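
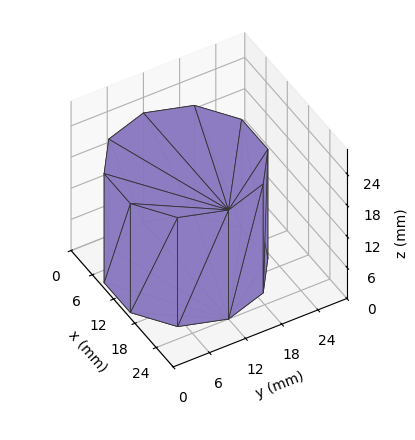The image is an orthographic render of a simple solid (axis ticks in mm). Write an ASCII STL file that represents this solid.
Reading the render: the shape is a regular 10-sided prism (a cylinder approximated with 10 flat sides), circumscribed radius ≈ 12 mm, height ≈ 21 mm (dimensions read to the nearest mm from the axis ticks). For the STL, each face is triangulated and given an outward normal.

solid part
  facet normal 0.0000 0.0000 -1.0000
    outer loop
      vertex 15.7 23.4 0.0
      vertex 21.7 19.1 0.0
      vertex 24.0 12.0 0.0
    endloop
  endfacet
  facet normal 0.0000 0.0000 -1.0000
    outer loop
      vertex 8.3 23.4 0.0
      vertex 15.7 23.4 0.0
      vertex 24.0 12.0 0.0
    endloop
  endfacet
  facet normal 0.0000 0.0000 -1.0000
    outer loop
      vertex 2.3 19.1 0.0
      vertex 8.3 23.4 0.0
      vertex 24.0 12.0 0.0
    endloop
  endfacet
  facet normal 0.0000 0.0000 -1.0000
    outer loop
      vertex 0.0 12.0 0.0
      vertex 2.3 19.1 0.0
      vertex 24.0 12.0 0.0
    endloop
  endfacet
  facet normal 0.0000 0.0000 -1.0000
    outer loop
      vertex 2.3 4.9 0.0
      vertex 0.0 12.0 0.0
      vertex 24.0 12.0 0.0
    endloop
  endfacet
  facet normal 0.0000 0.0000 -1.0000
    outer loop
      vertex 8.3 0.6 0.0
      vertex 2.3 4.9 0.0
      vertex 24.0 12.0 0.0
    endloop
  endfacet
  facet normal 0.0000 0.0000 -1.0000
    outer loop
      vertex 15.7 0.6 0.0
      vertex 8.3 0.6 0.0
      vertex 24.0 12.0 0.0
    endloop
  endfacet
  facet normal 0.0000 0.0000 -1.0000
    outer loop
      vertex 21.7 4.9 0.0
      vertex 15.7 0.6 0.0
      vertex 24.0 12.0 0.0
    endloop
  endfacet
  facet normal 0.0000 0.0000 1.0000
    outer loop
      vertex 24.0 12.0 21.0
      vertex 21.7 19.1 21.0
      vertex 15.7 23.4 21.0
    endloop
  endfacet
  facet normal 0.0000 0.0000 1.0000
    outer loop
      vertex 24.0 12.0 21.0
      vertex 15.7 23.4 21.0
      vertex 8.3 23.4 21.0
    endloop
  endfacet
  facet normal 0.0000 0.0000 1.0000
    outer loop
      vertex 24.0 12.0 21.0
      vertex 8.3 23.4 21.0
      vertex 2.3 19.1 21.0
    endloop
  endfacet
  facet normal 0.0000 0.0000 1.0000
    outer loop
      vertex 24.0 12.0 21.0
      vertex 2.3 19.1 21.0
      vertex 0.0 12.0 21.0
    endloop
  endfacet
  facet normal 0.0000 0.0000 1.0000
    outer loop
      vertex 24.0 12.0 21.0
      vertex 0.0 12.0 21.0
      vertex 2.3 4.9 21.0
    endloop
  endfacet
  facet normal 0.0000 0.0000 1.0000
    outer loop
      vertex 24.0 12.0 21.0
      vertex 2.3 4.9 21.0
      vertex 8.3 0.6 21.0
    endloop
  endfacet
  facet normal 0.0000 0.0000 1.0000
    outer loop
      vertex 24.0 12.0 21.0
      vertex 8.3 0.6 21.0
      vertex 15.7 0.6 21.0
    endloop
  endfacet
  facet normal 0.0000 0.0000 1.0000
    outer loop
      vertex 24.0 12.0 21.0
      vertex 15.7 0.6 21.0
      vertex 21.7 4.9 21.0
    endloop
  endfacet
  facet normal 0.9513 0.3082 0.0000
    outer loop
      vertex 24.0 12.0 0.0
      vertex 21.7 19.1 0.0
      vertex 21.7 19.1 21.0
    endloop
  endfacet
  facet normal 0.9513 0.3082 0.0000
    outer loop
      vertex 24.0 12.0 0.0
      vertex 21.7 19.1 21.0
      vertex 24.0 12.0 21.0
    endloop
  endfacet
  facet normal 0.5825 0.8128 0.0000
    outer loop
      vertex 21.7 19.1 0.0
      vertex 15.7 23.4 0.0
      vertex 15.7 23.4 21.0
    endloop
  endfacet
  facet normal 0.5825 0.8128 0.0000
    outer loop
      vertex 21.7 19.1 0.0
      vertex 15.7 23.4 21.0
      vertex 21.7 19.1 21.0
    endloop
  endfacet
  facet normal 0.0000 1.0000 0.0000
    outer loop
      vertex 15.7 23.4 0.0
      vertex 8.3 23.4 0.0
      vertex 8.3 23.4 21.0
    endloop
  endfacet
  facet normal 0.0000 1.0000 0.0000
    outer loop
      vertex 15.7 23.4 0.0
      vertex 8.3 23.4 21.0
      vertex 15.7 23.4 21.0
    endloop
  endfacet
  facet normal -0.5825 0.8128 0.0000
    outer loop
      vertex 8.3 23.4 0.0
      vertex 2.3 19.1 0.0
      vertex 2.3 19.1 21.0
    endloop
  endfacet
  facet normal -0.5825 0.8128 0.0000
    outer loop
      vertex 8.3 23.4 0.0
      vertex 2.3 19.1 21.0
      vertex 8.3 23.4 21.0
    endloop
  endfacet
  facet normal -0.9513 0.3082 0.0000
    outer loop
      vertex 2.3 19.1 0.0
      vertex 0.0 12.0 0.0
      vertex 0.0 12.0 21.0
    endloop
  endfacet
  facet normal -0.9513 0.3082 0.0000
    outer loop
      vertex 2.3 19.1 0.0
      vertex 0.0 12.0 21.0
      vertex 2.3 19.1 21.0
    endloop
  endfacet
  facet normal -0.9513 -0.3082 0.0000
    outer loop
      vertex 0.0 12.0 0.0
      vertex 2.3 4.9 0.0
      vertex 2.3 4.9 21.0
    endloop
  endfacet
  facet normal -0.9513 -0.3082 0.0000
    outer loop
      vertex 0.0 12.0 0.0
      vertex 2.3 4.9 21.0
      vertex 0.0 12.0 21.0
    endloop
  endfacet
  facet normal -0.5825 -0.8128 0.0000
    outer loop
      vertex 2.3 4.9 0.0
      vertex 8.3 0.6 0.0
      vertex 8.3 0.6 21.0
    endloop
  endfacet
  facet normal -0.5825 -0.8128 0.0000
    outer loop
      vertex 2.3 4.9 0.0
      vertex 8.3 0.6 21.0
      vertex 2.3 4.9 21.0
    endloop
  endfacet
  facet normal 0.0000 -1.0000 0.0000
    outer loop
      vertex 8.3 0.6 0.0
      vertex 15.7 0.6 0.0
      vertex 15.7 0.6 21.0
    endloop
  endfacet
  facet normal 0.0000 -1.0000 0.0000
    outer loop
      vertex 8.3 0.6 0.0
      vertex 15.7 0.6 21.0
      vertex 8.3 0.6 21.0
    endloop
  endfacet
  facet normal 0.5825 -0.8128 0.0000
    outer loop
      vertex 15.7 0.6 0.0
      vertex 21.7 4.9 0.0
      vertex 21.7 4.9 21.0
    endloop
  endfacet
  facet normal 0.5825 -0.8128 0.0000
    outer loop
      vertex 15.7 0.6 0.0
      vertex 21.7 4.9 21.0
      vertex 15.7 0.6 21.0
    endloop
  endfacet
  facet normal 0.9513 -0.3082 0.0000
    outer loop
      vertex 21.7 4.9 0.0
      vertex 24.0 12.0 0.0
      vertex 24.0 12.0 21.0
    endloop
  endfacet
  facet normal 0.9513 -0.3082 0.0000
    outer loop
      vertex 21.7 4.9 0.0
      vertex 24.0 12.0 21.0
      vertex 21.7 4.9 21.0
    endloop
  endfacet
endsolid part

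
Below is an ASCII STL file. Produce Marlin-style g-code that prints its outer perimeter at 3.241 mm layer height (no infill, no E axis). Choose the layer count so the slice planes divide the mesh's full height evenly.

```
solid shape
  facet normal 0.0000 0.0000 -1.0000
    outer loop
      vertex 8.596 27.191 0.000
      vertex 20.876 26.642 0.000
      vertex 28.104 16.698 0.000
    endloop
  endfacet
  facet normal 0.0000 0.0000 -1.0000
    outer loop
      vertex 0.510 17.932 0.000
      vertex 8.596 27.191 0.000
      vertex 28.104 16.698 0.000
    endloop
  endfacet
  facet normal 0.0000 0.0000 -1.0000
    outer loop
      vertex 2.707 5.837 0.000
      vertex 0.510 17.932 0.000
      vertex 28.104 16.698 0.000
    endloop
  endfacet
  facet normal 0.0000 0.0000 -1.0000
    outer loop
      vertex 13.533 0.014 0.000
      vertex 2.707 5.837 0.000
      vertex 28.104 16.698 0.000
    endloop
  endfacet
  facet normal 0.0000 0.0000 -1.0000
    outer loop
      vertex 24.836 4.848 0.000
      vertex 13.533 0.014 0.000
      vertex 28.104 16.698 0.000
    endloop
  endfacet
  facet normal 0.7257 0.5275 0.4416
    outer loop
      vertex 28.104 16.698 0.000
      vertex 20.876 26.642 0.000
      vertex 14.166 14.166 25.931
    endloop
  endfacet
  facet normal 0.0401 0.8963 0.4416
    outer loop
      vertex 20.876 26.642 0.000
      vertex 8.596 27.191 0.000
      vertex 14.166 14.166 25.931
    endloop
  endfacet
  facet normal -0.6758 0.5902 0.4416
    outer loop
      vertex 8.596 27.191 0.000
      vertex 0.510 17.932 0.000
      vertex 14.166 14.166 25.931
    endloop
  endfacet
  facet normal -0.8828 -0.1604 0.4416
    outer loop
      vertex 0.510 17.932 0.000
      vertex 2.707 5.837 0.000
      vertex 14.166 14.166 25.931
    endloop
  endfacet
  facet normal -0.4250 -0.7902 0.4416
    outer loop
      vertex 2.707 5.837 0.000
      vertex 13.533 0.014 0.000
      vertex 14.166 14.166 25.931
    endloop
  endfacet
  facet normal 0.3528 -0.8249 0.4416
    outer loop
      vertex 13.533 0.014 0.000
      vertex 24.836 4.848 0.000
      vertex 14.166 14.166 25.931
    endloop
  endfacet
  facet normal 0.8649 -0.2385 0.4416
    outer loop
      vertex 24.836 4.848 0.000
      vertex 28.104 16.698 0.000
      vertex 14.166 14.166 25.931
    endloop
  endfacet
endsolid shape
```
; perimeter-only toolpath
G21 ; units = mm
G90 ; absolute positioning
G28 ; home
; layer 1
G0 Z3.241
G0 X26.362 Y16.381
G1 X20.037 Y25.082
G1 X9.292 Y25.563
G1 X2.217 Y17.461
G1 X4.139 Y6.878
G1 X13.612 Y1.783
G1 X23.502 Y6.013
G1 X26.362 Y16.381
; layer 2
G0 Z6.483
G0 X24.619 Y16.065
G1 X19.198 Y23.523
G1 X9.989 Y23.935
G1 X3.924 Y16.990
G1 X5.572 Y7.919
G1 X13.691 Y3.552
G1 X22.168 Y7.178
G1 X24.619 Y16.065
; layer 3
G0 Z9.724
G0 X22.877 Y15.749
G1 X18.360 Y21.964
G1 X10.685 Y22.307
G1 X5.631 Y16.520
G1 X7.004 Y8.960
G1 X13.770 Y5.321
G1 X20.835 Y8.342
G1 X22.877 Y15.749
; layer 4
G0 Z12.966
G0 X21.135 Y15.432
G1 X17.521 Y20.404
G1 X11.381 Y20.678
G1 X7.338 Y16.049
G1 X8.437 Y10.002
G1 X13.849 Y7.090
G1 X19.501 Y9.507
G1 X21.135 Y15.432
; layer 5
G0 Z16.207
G0 X19.393 Y15.116
G1 X16.682 Y18.845
G1 X12.077 Y19.050
G1 X9.045 Y15.578
G1 X9.869 Y11.043
G1 X13.929 Y8.859
G1 X18.167 Y10.672
G1 X19.393 Y15.116
; layer 6
G0 Z19.448
G0 X17.651 Y14.799
G1 X15.844 Y17.285
G1 X12.774 Y17.422
G1 X10.752 Y15.108
G1 X11.301 Y12.084
G1 X14.008 Y10.628
G1 X16.834 Y11.837
G1 X17.651 Y14.799
; layer 7
G0 Z22.690
G0 X15.908 Y14.483
G1 X15.005 Y15.726
G1 X13.470 Y15.794
G1 X12.459 Y14.637
G1 X12.734 Y13.125
G1 X14.087 Y12.397
G1 X15.500 Y13.001
G1 X15.908 Y14.483
M2 ; end

The solid is a regular 7-sided pyramid, base circumscribed radius ≈ 14.2 mm, apex at z ≈ 25.9 mm. Slicing at Δz = 3.241 mm — 8 equal slices spanning the solid's height, so layer i sits at z = i·h/8 — gives 7 non-empty perimeters. Each is a 7-segment closed polygon; G0 lifts to the layer z and rapids to the start vertex, then G1 traces the edges. The cross-section shrinks linearly with z (the slice at the apex is degenerate and omitted).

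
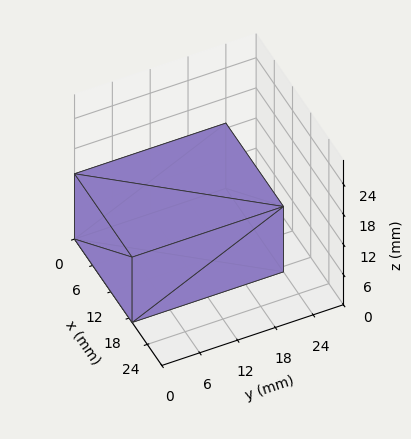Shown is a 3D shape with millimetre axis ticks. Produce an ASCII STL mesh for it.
Reading the render: the shape is a rectangular box, roughly 19 × 24 mm footprint and 13 mm tall (dimensions read to the nearest mm from the axis ticks). For the STL, each face is triangulated and given an outward normal.

solid part
  facet normal 0.0000 0.0000 -1.0000
    outer loop
      vertex 19.000 24.000 0.000
      vertex 19.000 0.000 0.000
      vertex 0.000 0.000 0.000
    endloop
  endfacet
  facet normal 0.0000 0.0000 -1.0000
    outer loop
      vertex 0.000 24.000 0.000
      vertex 19.000 24.000 0.000
      vertex 0.000 0.000 0.000
    endloop
  endfacet
  facet normal 0.0000 0.0000 1.0000
    outer loop
      vertex 0.000 0.000 13.000
      vertex 19.000 0.000 13.000
      vertex 19.000 24.000 13.000
    endloop
  endfacet
  facet normal 0.0000 0.0000 1.0000
    outer loop
      vertex 0.000 0.000 13.000
      vertex 19.000 24.000 13.000
      vertex 0.000 24.000 13.000
    endloop
  endfacet
  facet normal 0.0000 -1.0000 0.0000
    outer loop
      vertex 0.000 0.000 0.000
      vertex 19.000 0.000 0.000
      vertex 19.000 0.000 13.000
    endloop
  endfacet
  facet normal 0.0000 -1.0000 0.0000
    outer loop
      vertex 0.000 0.000 0.000
      vertex 19.000 0.000 13.000
      vertex 0.000 0.000 13.000
    endloop
  endfacet
  facet normal 0.0000 1.0000 0.0000
    outer loop
      vertex 19.000 24.000 13.000
      vertex 19.000 24.000 0.000
      vertex 0.000 24.000 0.000
    endloop
  endfacet
  facet normal 0.0000 1.0000 0.0000
    outer loop
      vertex 0.000 24.000 13.000
      vertex 19.000 24.000 13.000
      vertex 0.000 24.000 0.000
    endloop
  endfacet
  facet normal -1.0000 0.0000 0.0000
    outer loop
      vertex 0.000 24.000 13.000
      vertex 0.000 24.000 0.000
      vertex 0.000 0.000 0.000
    endloop
  endfacet
  facet normal -1.0000 0.0000 0.0000
    outer loop
      vertex 0.000 0.000 13.000
      vertex 0.000 24.000 13.000
      vertex 0.000 0.000 0.000
    endloop
  endfacet
  facet normal 1.0000 0.0000 0.0000
    outer loop
      vertex 19.000 0.000 0.000
      vertex 19.000 24.000 0.000
      vertex 19.000 24.000 13.000
    endloop
  endfacet
  facet normal 1.0000 0.0000 0.0000
    outer loop
      vertex 19.000 0.000 0.000
      vertex 19.000 24.000 13.000
      vertex 19.000 0.000 13.000
    endloop
  endfacet
endsolid part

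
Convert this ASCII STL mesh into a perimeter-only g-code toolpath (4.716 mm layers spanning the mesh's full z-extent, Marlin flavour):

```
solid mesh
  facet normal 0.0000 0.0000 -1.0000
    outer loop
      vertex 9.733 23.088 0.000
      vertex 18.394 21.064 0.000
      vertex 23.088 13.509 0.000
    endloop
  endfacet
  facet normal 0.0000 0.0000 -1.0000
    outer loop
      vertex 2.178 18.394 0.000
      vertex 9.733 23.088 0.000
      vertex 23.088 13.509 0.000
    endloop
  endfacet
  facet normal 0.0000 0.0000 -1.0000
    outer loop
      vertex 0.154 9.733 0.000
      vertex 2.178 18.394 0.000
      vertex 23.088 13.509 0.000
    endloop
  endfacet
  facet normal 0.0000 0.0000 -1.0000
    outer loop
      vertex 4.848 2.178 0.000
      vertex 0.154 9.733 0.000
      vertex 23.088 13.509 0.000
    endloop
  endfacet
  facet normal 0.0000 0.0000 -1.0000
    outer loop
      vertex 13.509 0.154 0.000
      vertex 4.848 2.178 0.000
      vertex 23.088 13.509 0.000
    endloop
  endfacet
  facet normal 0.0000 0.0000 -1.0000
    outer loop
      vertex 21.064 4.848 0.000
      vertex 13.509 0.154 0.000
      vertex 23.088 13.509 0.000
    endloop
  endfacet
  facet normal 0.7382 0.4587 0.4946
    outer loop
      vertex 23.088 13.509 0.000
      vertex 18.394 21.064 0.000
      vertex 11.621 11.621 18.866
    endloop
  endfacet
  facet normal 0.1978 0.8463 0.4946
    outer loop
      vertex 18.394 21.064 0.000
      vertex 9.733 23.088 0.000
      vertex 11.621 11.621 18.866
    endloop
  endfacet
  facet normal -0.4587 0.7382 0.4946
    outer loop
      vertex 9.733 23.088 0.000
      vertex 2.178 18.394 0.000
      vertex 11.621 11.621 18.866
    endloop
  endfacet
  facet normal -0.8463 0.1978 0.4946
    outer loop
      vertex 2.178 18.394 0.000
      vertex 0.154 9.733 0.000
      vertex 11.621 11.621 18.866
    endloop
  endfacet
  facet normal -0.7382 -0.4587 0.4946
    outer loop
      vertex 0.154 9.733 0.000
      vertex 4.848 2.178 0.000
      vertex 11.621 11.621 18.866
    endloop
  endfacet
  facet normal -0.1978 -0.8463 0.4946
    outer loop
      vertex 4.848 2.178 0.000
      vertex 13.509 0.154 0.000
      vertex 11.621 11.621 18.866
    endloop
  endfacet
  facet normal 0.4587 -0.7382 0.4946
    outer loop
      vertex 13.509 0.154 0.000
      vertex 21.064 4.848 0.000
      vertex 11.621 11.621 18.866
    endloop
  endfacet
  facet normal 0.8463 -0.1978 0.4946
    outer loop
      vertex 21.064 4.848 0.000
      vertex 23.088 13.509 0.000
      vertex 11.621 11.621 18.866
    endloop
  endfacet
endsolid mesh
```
; perimeter-only toolpath
G21 ; units = mm
G90 ; absolute positioning
G28 ; home
; layer 1
G0 Z4.716
G0 X20.221 Y13.037
G1 X16.701 Y18.703
G1 X10.205 Y20.221
G1 X4.539 Y16.701
G1 X3.021 Y10.205
G1 X6.541 Y4.539
G1 X13.037 Y3.021
G1 X18.703 Y6.541
G1 X20.221 Y13.037
; layer 2
G0 Z9.433
G0 X17.355 Y12.565
G1 X15.008 Y16.343
G1 X10.677 Y17.355
G1 X6.899 Y15.008
G1 X5.888 Y10.677
G1 X8.235 Y6.899
G1 X12.565 Y5.888
G1 X16.343 Y8.235
G1 X17.355 Y12.565
; layer 3
G0 Z14.149
G0 X14.488 Y12.093
G1 X13.314 Y13.982
G1 X11.149 Y14.488
G1 X9.260 Y13.314
G1 X8.754 Y11.149
G1 X9.928 Y9.260
G1 X12.093 Y8.754
G1 X13.982 Y9.928
G1 X14.488 Y12.093
M2 ; end

The solid is a regular 8-sided pyramid, base circumscribed radius ≈ 11.6 mm, apex at z ≈ 18.9 mm. Slicing at Δz = 4.716 mm — 4 equal slices spanning the solid's height, so layer i sits at z = i·h/4 — gives 3 non-empty perimeters. Each is a 8-segment closed polygon; G0 lifts to the layer z and rapids to the start vertex, then G1 traces the edges. The cross-section shrinks linearly with z (the slice at the apex is degenerate and omitted).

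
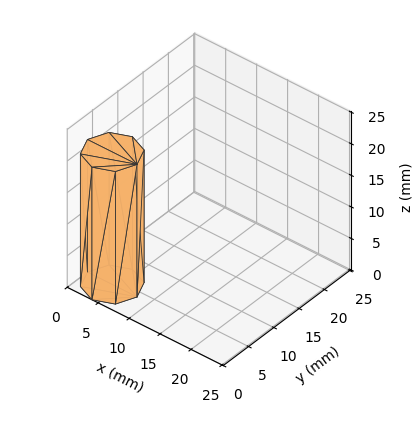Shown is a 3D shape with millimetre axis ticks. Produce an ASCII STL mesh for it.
Reading the render: the shape is a regular 8-sided prism (a cylinder approximated with 8 flat sides), circumscribed radius ≈ 4 mm, height ≈ 21 mm (dimensions read to the nearest mm from the axis ticks). For the STL, each face is triangulated and given an outward normal.

solid part
  facet normal 0.0000 0.0000 -1.0000
    outer loop
      vertex 4.00 8.00 0.00
      vertex 6.83 6.83 0.00
      vertex 8.00 4.00 0.00
    endloop
  endfacet
  facet normal 0.0000 0.0000 -1.0000
    outer loop
      vertex 1.17 6.83 0.00
      vertex 4.00 8.00 0.00
      vertex 8.00 4.00 0.00
    endloop
  endfacet
  facet normal 0.0000 0.0000 -1.0000
    outer loop
      vertex 0.00 4.00 0.00
      vertex 1.17 6.83 0.00
      vertex 8.00 4.00 0.00
    endloop
  endfacet
  facet normal 0.0000 0.0000 -1.0000
    outer loop
      vertex 1.17 1.17 0.00
      vertex 0.00 4.00 0.00
      vertex 8.00 4.00 0.00
    endloop
  endfacet
  facet normal 0.0000 0.0000 -1.0000
    outer loop
      vertex 4.00 0.00 0.00
      vertex 1.17 1.17 0.00
      vertex 8.00 4.00 0.00
    endloop
  endfacet
  facet normal 0.0000 0.0000 -1.0000
    outer loop
      vertex 6.83 1.17 0.00
      vertex 4.00 0.00 0.00
      vertex 8.00 4.00 0.00
    endloop
  endfacet
  facet normal 0.0000 0.0000 1.0000
    outer loop
      vertex 8.00 4.00 21.00
      vertex 6.83 6.83 21.00
      vertex 4.00 8.00 21.00
    endloop
  endfacet
  facet normal 0.0000 0.0000 1.0000
    outer loop
      vertex 8.00 4.00 21.00
      vertex 4.00 8.00 21.00
      vertex 1.17 6.83 21.00
    endloop
  endfacet
  facet normal 0.0000 0.0000 1.0000
    outer loop
      vertex 8.00 4.00 21.00
      vertex 1.17 6.83 21.00
      vertex 0.00 4.00 21.00
    endloop
  endfacet
  facet normal 0.0000 0.0000 1.0000
    outer loop
      vertex 8.00 4.00 21.00
      vertex 0.00 4.00 21.00
      vertex 1.17 1.17 21.00
    endloop
  endfacet
  facet normal 0.0000 0.0000 1.0000
    outer loop
      vertex 8.00 4.00 21.00
      vertex 1.17 1.17 21.00
      vertex 4.00 0.00 21.00
    endloop
  endfacet
  facet normal 0.0000 0.0000 1.0000
    outer loop
      vertex 8.00 4.00 21.00
      vertex 4.00 0.00 21.00
      vertex 6.83 1.17 21.00
    endloop
  endfacet
  facet normal 0.9241 0.3821 0.0000
    outer loop
      vertex 8.00 4.00 0.00
      vertex 6.83 6.83 0.00
      vertex 6.83 6.83 21.00
    endloop
  endfacet
  facet normal 0.9241 0.3821 0.0000
    outer loop
      vertex 8.00 4.00 0.00
      vertex 6.83 6.83 21.00
      vertex 8.00 4.00 21.00
    endloop
  endfacet
  facet normal 0.3821 0.9241 0.0000
    outer loop
      vertex 6.83 6.83 0.00
      vertex 4.00 8.00 0.00
      vertex 4.00 8.00 21.00
    endloop
  endfacet
  facet normal 0.3821 0.9241 0.0000
    outer loop
      vertex 6.83 6.83 0.00
      vertex 4.00 8.00 21.00
      vertex 6.83 6.83 21.00
    endloop
  endfacet
  facet normal -0.3821 0.9241 0.0000
    outer loop
      vertex 4.00 8.00 0.00
      vertex 1.17 6.83 0.00
      vertex 1.17 6.83 21.00
    endloop
  endfacet
  facet normal -0.3821 0.9241 0.0000
    outer loop
      vertex 4.00 8.00 0.00
      vertex 1.17 6.83 21.00
      vertex 4.00 8.00 21.00
    endloop
  endfacet
  facet normal -0.9241 0.3821 0.0000
    outer loop
      vertex 1.17 6.83 0.00
      vertex 0.00 4.00 0.00
      vertex 0.00 4.00 21.00
    endloop
  endfacet
  facet normal -0.9241 0.3821 0.0000
    outer loop
      vertex 1.17 6.83 0.00
      vertex 0.00 4.00 21.00
      vertex 1.17 6.83 21.00
    endloop
  endfacet
  facet normal -0.9241 -0.3821 0.0000
    outer loop
      vertex 0.00 4.00 0.00
      vertex 1.17 1.17 0.00
      vertex 1.17 1.17 21.00
    endloop
  endfacet
  facet normal -0.9241 -0.3821 0.0000
    outer loop
      vertex 0.00 4.00 0.00
      vertex 1.17 1.17 21.00
      vertex 0.00 4.00 21.00
    endloop
  endfacet
  facet normal -0.3821 -0.9241 0.0000
    outer loop
      vertex 1.17 1.17 0.00
      vertex 4.00 0.00 0.00
      vertex 4.00 0.00 21.00
    endloop
  endfacet
  facet normal -0.3821 -0.9241 0.0000
    outer loop
      vertex 1.17 1.17 0.00
      vertex 4.00 0.00 21.00
      vertex 1.17 1.17 21.00
    endloop
  endfacet
  facet normal 0.3821 -0.9241 0.0000
    outer loop
      vertex 4.00 0.00 0.00
      vertex 6.83 1.17 0.00
      vertex 6.83 1.17 21.00
    endloop
  endfacet
  facet normal 0.3821 -0.9241 0.0000
    outer loop
      vertex 4.00 0.00 0.00
      vertex 6.83 1.17 21.00
      vertex 4.00 0.00 21.00
    endloop
  endfacet
  facet normal 0.9241 -0.3821 0.0000
    outer loop
      vertex 6.83 1.17 0.00
      vertex 8.00 4.00 0.00
      vertex 8.00 4.00 21.00
    endloop
  endfacet
  facet normal 0.9241 -0.3821 0.0000
    outer loop
      vertex 6.83 1.17 0.00
      vertex 8.00 4.00 21.00
      vertex 6.83 1.17 21.00
    endloop
  endfacet
endsolid part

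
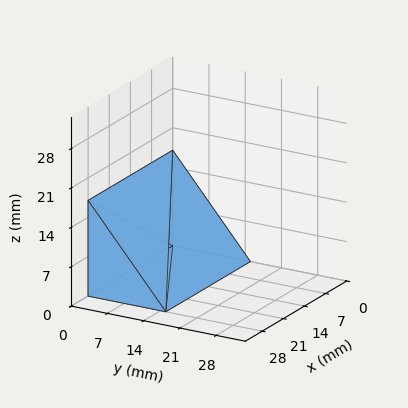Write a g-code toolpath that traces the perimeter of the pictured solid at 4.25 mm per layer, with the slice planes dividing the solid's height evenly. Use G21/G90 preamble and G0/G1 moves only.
Reading the render: the shape is a wedge (ramp): 28 × 15 mm base, rising to 17 mm along the y=0 edge and sloping linearly to z=0 at y=15 (dimensions read to the nearest mm from the axis ticks). For the g-code, the solid's height is divided into equal slices at the stated Δz and each level perimeter traced with G1 moves after a G0 lift.

; perimeter-only toolpath
G21 ; units = mm
G90 ; absolute positioning
G28 ; home
; layer 1
G0 Z4.25
G0 X0.00 Y0.00
G1 X28.00 Y0.00
G1 X28.00 Y11.25
G1 X0.00 Y11.25
G1 X0.00 Y0.00
; layer 2
G0 Z8.50
G0 X0.00 Y0.00
G1 X28.00 Y0.00
G1 X28.00 Y7.50
G1 X0.00 Y7.50
G1 X0.00 Y0.00
; layer 3
G0 Z12.75
G0 X0.00 Y0.00
G1 X28.00 Y0.00
G1 X28.00 Y3.75
G1 X0.00 Y3.75
G1 X0.00 Y0.00
M2 ; end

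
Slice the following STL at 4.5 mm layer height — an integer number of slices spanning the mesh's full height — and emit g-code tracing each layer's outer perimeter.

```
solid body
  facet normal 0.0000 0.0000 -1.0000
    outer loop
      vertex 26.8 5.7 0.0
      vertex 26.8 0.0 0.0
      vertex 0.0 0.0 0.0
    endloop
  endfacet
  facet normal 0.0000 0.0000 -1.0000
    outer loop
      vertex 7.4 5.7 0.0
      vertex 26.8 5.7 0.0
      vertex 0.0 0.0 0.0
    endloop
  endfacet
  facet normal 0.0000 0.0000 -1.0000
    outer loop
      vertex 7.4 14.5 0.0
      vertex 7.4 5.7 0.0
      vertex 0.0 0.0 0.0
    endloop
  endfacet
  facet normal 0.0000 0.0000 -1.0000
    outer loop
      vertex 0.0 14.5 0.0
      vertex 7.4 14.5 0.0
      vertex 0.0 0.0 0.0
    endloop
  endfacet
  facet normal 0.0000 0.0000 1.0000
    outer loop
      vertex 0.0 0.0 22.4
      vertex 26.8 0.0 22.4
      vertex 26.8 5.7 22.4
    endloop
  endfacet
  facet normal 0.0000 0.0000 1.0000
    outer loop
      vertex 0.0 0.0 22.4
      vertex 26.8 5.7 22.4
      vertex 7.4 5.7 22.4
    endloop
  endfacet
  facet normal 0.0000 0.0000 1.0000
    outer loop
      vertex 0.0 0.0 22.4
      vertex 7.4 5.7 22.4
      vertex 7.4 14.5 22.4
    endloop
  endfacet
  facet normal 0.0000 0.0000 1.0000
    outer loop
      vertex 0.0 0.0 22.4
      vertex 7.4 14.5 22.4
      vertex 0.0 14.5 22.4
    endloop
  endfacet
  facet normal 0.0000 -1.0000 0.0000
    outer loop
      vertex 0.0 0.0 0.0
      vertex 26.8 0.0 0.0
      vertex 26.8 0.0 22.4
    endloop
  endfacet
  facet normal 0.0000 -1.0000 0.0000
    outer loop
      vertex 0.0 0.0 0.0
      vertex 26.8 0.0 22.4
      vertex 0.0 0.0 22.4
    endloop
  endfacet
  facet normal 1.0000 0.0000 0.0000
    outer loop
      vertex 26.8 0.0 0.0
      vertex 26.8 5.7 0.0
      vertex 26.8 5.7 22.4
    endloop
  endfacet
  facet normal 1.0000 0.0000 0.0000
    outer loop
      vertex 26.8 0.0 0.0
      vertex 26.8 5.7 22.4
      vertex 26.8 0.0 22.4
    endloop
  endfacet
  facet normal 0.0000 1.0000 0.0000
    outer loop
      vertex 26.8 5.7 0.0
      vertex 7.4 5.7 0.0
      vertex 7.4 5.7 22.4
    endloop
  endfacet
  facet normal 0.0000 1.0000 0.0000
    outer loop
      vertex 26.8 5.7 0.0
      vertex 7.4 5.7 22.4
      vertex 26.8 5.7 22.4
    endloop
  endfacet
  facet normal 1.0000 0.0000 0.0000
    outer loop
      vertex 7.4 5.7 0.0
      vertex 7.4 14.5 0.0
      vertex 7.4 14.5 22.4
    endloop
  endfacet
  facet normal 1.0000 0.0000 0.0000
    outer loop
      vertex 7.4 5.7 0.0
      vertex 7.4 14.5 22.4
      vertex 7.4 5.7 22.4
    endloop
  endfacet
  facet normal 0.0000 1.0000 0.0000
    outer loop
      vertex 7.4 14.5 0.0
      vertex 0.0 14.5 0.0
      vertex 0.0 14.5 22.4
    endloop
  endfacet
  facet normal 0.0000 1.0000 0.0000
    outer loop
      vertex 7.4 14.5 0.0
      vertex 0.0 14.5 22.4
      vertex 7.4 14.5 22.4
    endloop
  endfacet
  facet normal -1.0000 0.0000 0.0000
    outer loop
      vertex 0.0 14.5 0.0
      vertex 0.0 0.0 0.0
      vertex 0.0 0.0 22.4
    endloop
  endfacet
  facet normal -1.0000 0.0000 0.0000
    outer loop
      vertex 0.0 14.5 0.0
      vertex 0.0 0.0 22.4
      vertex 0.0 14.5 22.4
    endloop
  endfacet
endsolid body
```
; perimeter-only toolpath
G21 ; units = mm
G90 ; absolute positioning
G28 ; home
; layer 1
G0 Z4.5
G0 X0.0 Y0.0
G1 X26.8 Y0.0
G1 X26.8 Y5.7
G1 X7.4 Y5.7
G1 X7.4 Y14.5
G1 X0.0 Y14.5
G1 X0.0 Y0.0
; layer 2
G0 Z9.0
G0 X0.0 Y0.0
G1 X26.8 Y0.0
G1 X26.8 Y5.7
G1 X7.4 Y5.7
G1 X7.4 Y14.5
G1 X0.0 Y14.5
G1 X0.0 Y0.0
; layer 3
G0 Z13.4
G0 X0.0 Y0.0
G1 X26.8 Y0.0
G1 X26.8 Y5.7
G1 X7.4 Y5.7
G1 X7.4 Y14.5
G1 X0.0 Y14.5
G1 X0.0 Y0.0
; layer 4
G0 Z17.9
G0 X0.0 Y0.0
G1 X26.8 Y0.0
G1 X26.8 Y5.7
G1 X7.4 Y5.7
G1 X7.4 Y14.5
G1 X0.0 Y14.5
G1 X0.0 Y0.0
; layer 5
G0 Z22.4
G0 X0.0 Y0.0
G1 X26.8 Y0.0
G1 X26.8 Y5.7
G1 X7.4 Y5.7
G1 X7.4 Y14.5
G1 X0.0 Y14.5
G1 X0.0 Y0.0
M2 ; end

The solid is an L-shaped prism: outer 26.8 × 14.5 mm, arm thicknesses ≈ 5.7 mm (horizontal) and 7.4 mm (vertical), extruded 22.4 mm in z. Slicing at Δz = 4.5 mm — 5 equal slices spanning the solid's height, so layer i sits at z = i·h/5 — gives 5 non-empty perimeters. Each is a 6-segment closed polygon; G0 lifts to the layer z and rapids to the start vertex, then G1 traces the edges.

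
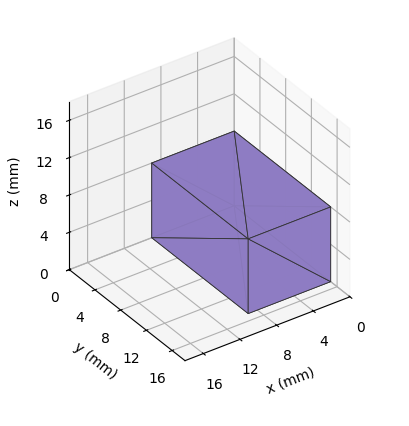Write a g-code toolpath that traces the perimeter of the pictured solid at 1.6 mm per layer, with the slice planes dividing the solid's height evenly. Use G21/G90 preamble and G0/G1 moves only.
Reading the render: the shape is a rectangular box, roughly 9 × 15 mm footprint and 8 mm tall (dimensions read to the nearest mm from the axis ticks). For the g-code, the solid's height is divided into equal slices at the stated Δz and each level perimeter traced with G1 moves after a G0 lift.

; perimeter-only toolpath
G21 ; units = mm
G90 ; absolute positioning
G28 ; home
; layer 1
G0 Z1.6
G0 X0.0 Y0.0
G1 X9.0 Y0.0
G1 X9.0 Y15.0
G1 X0.0 Y15.0
G1 X0.0 Y0.0
; layer 2
G0 Z3.2
G0 X0.0 Y0.0
G1 X9.0 Y0.0
G1 X9.0 Y15.0
G1 X0.0 Y15.0
G1 X0.0 Y0.0
; layer 3
G0 Z4.8
G0 X0.0 Y0.0
G1 X9.0 Y0.0
G1 X9.0 Y15.0
G1 X0.0 Y15.0
G1 X0.0 Y0.0
; layer 4
G0 Z6.4
G0 X0.0 Y0.0
G1 X9.0 Y0.0
G1 X9.0 Y15.0
G1 X0.0 Y15.0
G1 X0.0 Y0.0
; layer 5
G0 Z8.0
G0 X0.0 Y0.0
G1 X9.0 Y0.0
G1 X9.0 Y15.0
G1 X0.0 Y15.0
G1 X0.0 Y0.0
M2 ; end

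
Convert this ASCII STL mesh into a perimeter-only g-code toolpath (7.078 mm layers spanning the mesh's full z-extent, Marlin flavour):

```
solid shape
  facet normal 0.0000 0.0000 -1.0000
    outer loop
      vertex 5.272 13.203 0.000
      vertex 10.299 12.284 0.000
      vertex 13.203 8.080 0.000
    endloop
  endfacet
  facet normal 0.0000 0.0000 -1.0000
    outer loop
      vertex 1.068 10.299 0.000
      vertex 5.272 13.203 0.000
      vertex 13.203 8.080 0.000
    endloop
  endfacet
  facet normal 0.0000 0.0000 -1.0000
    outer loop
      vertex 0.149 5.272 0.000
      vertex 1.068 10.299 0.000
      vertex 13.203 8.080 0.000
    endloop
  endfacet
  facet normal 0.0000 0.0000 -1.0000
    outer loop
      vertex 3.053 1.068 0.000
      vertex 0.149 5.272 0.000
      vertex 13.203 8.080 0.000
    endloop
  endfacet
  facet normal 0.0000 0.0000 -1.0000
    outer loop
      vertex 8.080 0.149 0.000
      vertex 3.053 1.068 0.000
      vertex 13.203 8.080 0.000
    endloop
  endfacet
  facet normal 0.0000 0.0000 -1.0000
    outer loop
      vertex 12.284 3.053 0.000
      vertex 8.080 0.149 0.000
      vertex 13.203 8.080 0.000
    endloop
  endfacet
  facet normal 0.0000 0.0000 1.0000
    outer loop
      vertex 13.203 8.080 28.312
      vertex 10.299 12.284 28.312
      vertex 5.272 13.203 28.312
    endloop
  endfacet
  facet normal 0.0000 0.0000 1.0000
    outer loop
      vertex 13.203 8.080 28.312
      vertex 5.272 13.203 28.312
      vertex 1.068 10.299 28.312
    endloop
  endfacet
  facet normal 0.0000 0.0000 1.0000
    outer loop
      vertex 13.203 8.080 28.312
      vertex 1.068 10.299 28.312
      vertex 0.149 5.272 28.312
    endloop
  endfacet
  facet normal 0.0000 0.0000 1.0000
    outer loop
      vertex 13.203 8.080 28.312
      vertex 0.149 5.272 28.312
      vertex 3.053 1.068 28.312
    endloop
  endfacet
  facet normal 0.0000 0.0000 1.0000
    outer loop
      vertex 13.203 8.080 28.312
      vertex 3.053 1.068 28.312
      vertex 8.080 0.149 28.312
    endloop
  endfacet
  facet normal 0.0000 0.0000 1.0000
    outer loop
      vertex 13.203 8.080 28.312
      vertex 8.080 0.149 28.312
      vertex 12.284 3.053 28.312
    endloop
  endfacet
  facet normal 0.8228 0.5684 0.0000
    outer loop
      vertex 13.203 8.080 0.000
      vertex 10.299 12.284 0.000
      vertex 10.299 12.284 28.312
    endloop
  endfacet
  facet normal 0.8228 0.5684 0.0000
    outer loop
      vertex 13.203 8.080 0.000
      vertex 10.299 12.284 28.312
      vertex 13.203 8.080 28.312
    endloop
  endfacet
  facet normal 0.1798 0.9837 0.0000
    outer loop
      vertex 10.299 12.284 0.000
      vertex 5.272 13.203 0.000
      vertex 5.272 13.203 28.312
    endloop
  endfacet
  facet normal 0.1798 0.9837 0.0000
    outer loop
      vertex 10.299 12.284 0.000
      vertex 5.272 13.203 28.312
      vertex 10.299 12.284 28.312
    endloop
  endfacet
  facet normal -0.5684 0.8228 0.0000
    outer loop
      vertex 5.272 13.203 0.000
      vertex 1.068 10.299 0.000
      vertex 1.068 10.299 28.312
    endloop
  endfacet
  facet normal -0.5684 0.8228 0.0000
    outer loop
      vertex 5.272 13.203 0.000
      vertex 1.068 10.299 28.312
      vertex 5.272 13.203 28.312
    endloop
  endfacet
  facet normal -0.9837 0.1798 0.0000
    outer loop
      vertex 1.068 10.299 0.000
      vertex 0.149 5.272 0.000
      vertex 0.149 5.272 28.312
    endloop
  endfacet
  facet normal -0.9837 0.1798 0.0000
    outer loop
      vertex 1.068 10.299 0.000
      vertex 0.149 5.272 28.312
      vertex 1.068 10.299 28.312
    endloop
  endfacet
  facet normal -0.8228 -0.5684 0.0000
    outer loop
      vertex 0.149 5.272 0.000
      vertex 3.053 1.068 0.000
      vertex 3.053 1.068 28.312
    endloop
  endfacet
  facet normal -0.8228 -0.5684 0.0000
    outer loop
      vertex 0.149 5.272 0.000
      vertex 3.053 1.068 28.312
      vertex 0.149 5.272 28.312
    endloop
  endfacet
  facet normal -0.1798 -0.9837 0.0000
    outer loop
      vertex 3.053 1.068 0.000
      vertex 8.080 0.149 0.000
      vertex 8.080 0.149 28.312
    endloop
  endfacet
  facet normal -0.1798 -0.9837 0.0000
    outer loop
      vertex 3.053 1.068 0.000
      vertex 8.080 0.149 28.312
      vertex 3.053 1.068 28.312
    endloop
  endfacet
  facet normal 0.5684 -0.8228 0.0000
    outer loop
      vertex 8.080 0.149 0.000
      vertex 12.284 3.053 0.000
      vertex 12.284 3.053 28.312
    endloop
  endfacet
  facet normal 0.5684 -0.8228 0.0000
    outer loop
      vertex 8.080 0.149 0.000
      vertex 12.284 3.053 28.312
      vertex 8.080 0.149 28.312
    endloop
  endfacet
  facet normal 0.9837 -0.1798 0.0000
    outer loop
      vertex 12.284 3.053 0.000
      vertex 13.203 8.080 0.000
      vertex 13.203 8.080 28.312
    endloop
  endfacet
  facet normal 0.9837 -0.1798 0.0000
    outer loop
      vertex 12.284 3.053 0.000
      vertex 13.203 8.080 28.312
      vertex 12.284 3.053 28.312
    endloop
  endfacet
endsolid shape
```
; perimeter-only toolpath
G21 ; units = mm
G90 ; absolute positioning
G28 ; home
; layer 1
G0 Z7.078
G0 X13.203 Y8.080
G1 X10.299 Y12.284
G1 X5.272 Y13.203
G1 X1.068 Y10.299
G1 X0.149 Y5.272
G1 X3.053 Y1.068
G1 X8.080 Y0.149
G1 X12.284 Y3.053
G1 X13.203 Y8.080
; layer 2
G0 Z14.156
G0 X13.203 Y8.080
G1 X10.299 Y12.284
G1 X5.272 Y13.203
G1 X1.068 Y10.299
G1 X0.149 Y5.272
G1 X3.053 Y1.068
G1 X8.080 Y0.149
G1 X12.284 Y3.053
G1 X13.203 Y8.080
; layer 3
G0 Z21.234
G0 X13.203 Y8.080
G1 X10.299 Y12.284
G1 X5.272 Y13.203
G1 X1.068 Y10.299
G1 X0.149 Y5.272
G1 X3.053 Y1.068
G1 X8.080 Y0.149
G1 X12.284 Y3.053
G1 X13.203 Y8.080
; layer 4
G0 Z28.312
G0 X13.203 Y8.080
G1 X10.299 Y12.284
G1 X5.272 Y13.203
G1 X1.068 Y10.299
G1 X0.149 Y5.272
G1 X3.053 Y1.068
G1 X8.080 Y0.149
G1 X12.284 Y3.053
G1 X13.203 Y8.080
M2 ; end

The solid is a regular 8-sided prism (a cylinder approximated with 8 flat sides), circumscribed radius ≈ 6.68 mm, height ≈ 28.3 mm. Slicing at Δz = 7.078 mm — 4 equal slices spanning the solid's height, so layer i sits at z = i·h/4 — gives 4 non-empty perimeters. Each is a 8-segment closed polygon; G0 lifts to the layer z and rapids to the start vertex, then G1 traces the edges.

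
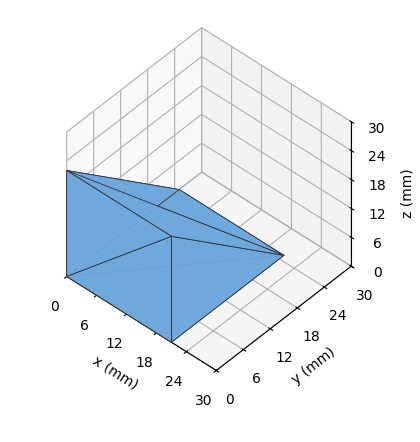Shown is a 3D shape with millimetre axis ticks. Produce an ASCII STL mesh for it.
Reading the render: the shape is a wedge (ramp): 21 × 25 mm base, rising to 22 mm along the y=0 edge and sloping linearly to z=0 at y=25 (dimensions read to the nearest mm from the axis ticks). For the STL, each face is triangulated and given an outward normal.

solid part
  facet normal 0.0000 0.0000 -1.0000
    outer loop
      vertex 21.0 25.0 0.0
      vertex 21.0 0.0 0.0
      vertex 0.0 0.0 0.0
    endloop
  endfacet
  facet normal 0.0000 0.0000 -1.0000
    outer loop
      vertex 0.0 25.0 0.0
      vertex 21.0 25.0 0.0
      vertex 0.0 0.0 0.0
    endloop
  endfacet
  facet normal 0.0000 -1.0000 0.0000
    outer loop
      vertex 0.0 0.0 0.0
      vertex 21.0 0.0 0.0
      vertex 21.0 0.0 22.0
    endloop
  endfacet
  facet normal 0.0000 -1.0000 0.0000
    outer loop
      vertex 0.0 0.0 0.0
      vertex 21.0 0.0 22.0
      vertex 0.0 0.0 22.0
    endloop
  endfacet
  facet normal 0.0000 0.6606 0.7507
    outer loop
      vertex 0.0 0.0 22.0
      vertex 21.0 0.0 22.0
      vertex 21.0 25.0 0.0
    endloop
  endfacet
  facet normal 0.0000 0.6606 0.7507
    outer loop
      vertex 0.0 0.0 22.0
      vertex 21.0 25.0 0.0
      vertex 0.0 25.0 0.0
    endloop
  endfacet
  facet normal -1.0000 0.0000 0.0000
    outer loop
      vertex 0.0 0.0 22.0
      vertex 0.0 25.0 0.0
      vertex 0.0 0.0 0.0
    endloop
  endfacet
  facet normal 1.0000 0.0000 0.0000
    outer loop
      vertex 21.0 0.0 0.0
      vertex 21.0 25.0 0.0
      vertex 21.0 0.0 22.0
    endloop
  endfacet
endsolid part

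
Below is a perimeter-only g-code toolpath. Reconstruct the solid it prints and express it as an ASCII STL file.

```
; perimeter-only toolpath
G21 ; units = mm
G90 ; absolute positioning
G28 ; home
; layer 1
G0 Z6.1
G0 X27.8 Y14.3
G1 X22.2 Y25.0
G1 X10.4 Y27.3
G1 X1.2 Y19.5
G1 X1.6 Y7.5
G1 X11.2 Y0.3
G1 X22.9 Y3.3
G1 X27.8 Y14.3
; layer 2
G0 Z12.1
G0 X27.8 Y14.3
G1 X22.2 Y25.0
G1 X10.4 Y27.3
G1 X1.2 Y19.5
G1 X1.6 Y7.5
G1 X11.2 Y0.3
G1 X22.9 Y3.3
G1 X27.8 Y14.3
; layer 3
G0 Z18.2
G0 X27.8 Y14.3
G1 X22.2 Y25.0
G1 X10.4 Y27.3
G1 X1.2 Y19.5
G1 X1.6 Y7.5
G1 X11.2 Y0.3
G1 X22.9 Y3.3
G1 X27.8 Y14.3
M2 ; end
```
solid part
  facet normal 0.0000 0.0000 -1.0000
    outer loop
      vertex 10.4 27.3 0.0
      vertex 22.2 25.0 0.0
      vertex 27.8 14.3 0.0
    endloop
  endfacet
  facet normal 0.0000 0.0000 -1.0000
    outer loop
      vertex 1.2 19.5 0.0
      vertex 10.4 27.3 0.0
      vertex 27.8 14.3 0.0
    endloop
  endfacet
  facet normal 0.0000 0.0000 -1.0000
    outer loop
      vertex 1.6 7.5 0.0
      vertex 1.2 19.5 0.0
      vertex 27.8 14.3 0.0
    endloop
  endfacet
  facet normal 0.0000 0.0000 -1.0000
    outer loop
      vertex 11.2 0.3 0.0
      vertex 1.6 7.5 0.0
      vertex 27.8 14.3 0.0
    endloop
  endfacet
  facet normal 0.0000 0.0000 -1.0000
    outer loop
      vertex 22.9 3.3 0.0
      vertex 11.2 0.3 0.0
      vertex 27.8 14.3 0.0
    endloop
  endfacet
  facet normal 0.0000 0.0000 1.0000
    outer loop
      vertex 27.8 14.3 18.2
      vertex 22.2 25.0 18.2
      vertex 10.4 27.3 18.2
    endloop
  endfacet
  facet normal 0.0000 0.0000 1.0000
    outer loop
      vertex 27.8 14.3 18.2
      vertex 10.4 27.3 18.2
      vertex 1.2 19.5 18.2
    endloop
  endfacet
  facet normal 0.0000 0.0000 1.0000
    outer loop
      vertex 27.8 14.3 18.2
      vertex 1.2 19.5 18.2
      vertex 1.6 7.5 18.2
    endloop
  endfacet
  facet normal 0.0000 0.0000 1.0000
    outer loop
      vertex 27.8 14.3 18.2
      vertex 1.6 7.5 18.2
      vertex 11.2 0.3 18.2
    endloop
  endfacet
  facet normal 0.0000 0.0000 1.0000
    outer loop
      vertex 27.8 14.3 18.2
      vertex 11.2 0.3 18.2
      vertex 22.9 3.3 18.2
    endloop
  endfacet
  facet normal 0.8860 0.4637 0.0000
    outer loop
      vertex 27.8 14.3 0.0
      vertex 22.2 25.0 0.0
      vertex 22.2 25.0 18.2
    endloop
  endfacet
  facet normal 0.8860 0.4637 0.0000
    outer loop
      vertex 27.8 14.3 0.0
      vertex 22.2 25.0 18.2
      vertex 27.8 14.3 18.2
    endloop
  endfacet
  facet normal 0.1913 0.9815 0.0000
    outer loop
      vertex 22.2 25.0 0.0
      vertex 10.4 27.3 0.0
      vertex 10.4 27.3 18.2
    endloop
  endfacet
  facet normal 0.1913 0.9815 0.0000
    outer loop
      vertex 22.2 25.0 0.0
      vertex 10.4 27.3 18.2
      vertex 22.2 25.0 18.2
    endloop
  endfacet
  facet normal -0.6467 0.7628 0.0000
    outer loop
      vertex 10.4 27.3 0.0
      vertex 1.2 19.5 0.0
      vertex 1.2 19.5 18.2
    endloop
  endfacet
  facet normal -0.6467 0.7628 0.0000
    outer loop
      vertex 10.4 27.3 0.0
      vertex 1.2 19.5 18.2
      vertex 10.4 27.3 18.2
    endloop
  endfacet
  facet normal -0.9994 -0.0333 0.0000
    outer loop
      vertex 1.2 19.5 0.0
      vertex 1.6 7.5 0.0
      vertex 1.6 7.5 18.2
    endloop
  endfacet
  facet normal -0.9994 -0.0333 0.0000
    outer loop
      vertex 1.2 19.5 0.0
      vertex 1.6 7.5 18.2
      vertex 1.2 19.5 18.2
    endloop
  endfacet
  facet normal -0.6000 -0.8000 0.0000
    outer loop
      vertex 1.6 7.5 0.0
      vertex 11.2 0.3 0.0
      vertex 11.2 0.3 18.2
    endloop
  endfacet
  facet normal -0.6000 -0.8000 0.0000
    outer loop
      vertex 1.6 7.5 0.0
      vertex 11.2 0.3 18.2
      vertex 1.6 7.5 18.2
    endloop
  endfacet
  facet normal 0.2484 -0.9687 0.0000
    outer loop
      vertex 11.2 0.3 0.0
      vertex 22.9 3.3 0.0
      vertex 22.9 3.3 18.2
    endloop
  endfacet
  facet normal 0.2484 -0.9687 0.0000
    outer loop
      vertex 11.2 0.3 0.0
      vertex 22.9 3.3 18.2
      vertex 11.2 0.3 18.2
    endloop
  endfacet
  facet normal 0.9135 -0.4069 0.0000
    outer loop
      vertex 22.9 3.3 0.0
      vertex 27.8 14.3 0.0
      vertex 27.8 14.3 18.2
    endloop
  endfacet
  facet normal 0.9135 -0.4069 0.0000
    outer loop
      vertex 22.9 3.3 0.0
      vertex 27.8 14.3 18.2
      vertex 22.9 3.3 18.2
    endloop
  endfacet
endsolid part

The G0 Z moves step by Δz≈6.1 mm. Every layer's G1 loop is the same polygon, so the solid is a straight extrusion of it from z=0 to z≈18.2. Closing with flat bottom and top caps and triangulating gives 24 facets — a regular 7-sided prism (a cylinder approximated with 7 flat sides), circumscribed radius ≈ 13.9 mm, height ≈ 18.2 mm.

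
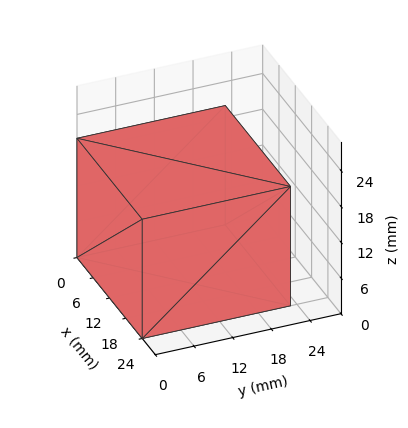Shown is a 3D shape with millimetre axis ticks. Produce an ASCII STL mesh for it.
Reading the render: the shape is a rectangular box, roughly 24 × 23 mm footprint and 20 mm tall (dimensions read to the nearest mm from the axis ticks). For the STL, each face is triangulated and given an outward normal.

solid part
  facet normal 0.0000 0.0000 -1.0000
    outer loop
      vertex 24.000 23.000 0.000
      vertex 24.000 0.000 0.000
      vertex 0.000 0.000 0.000
    endloop
  endfacet
  facet normal 0.0000 0.0000 -1.0000
    outer loop
      vertex 0.000 23.000 0.000
      vertex 24.000 23.000 0.000
      vertex 0.000 0.000 0.000
    endloop
  endfacet
  facet normal 0.0000 0.0000 1.0000
    outer loop
      vertex 0.000 0.000 20.000
      vertex 24.000 0.000 20.000
      vertex 24.000 23.000 20.000
    endloop
  endfacet
  facet normal 0.0000 0.0000 1.0000
    outer loop
      vertex 0.000 0.000 20.000
      vertex 24.000 23.000 20.000
      vertex 0.000 23.000 20.000
    endloop
  endfacet
  facet normal 0.0000 -1.0000 0.0000
    outer loop
      vertex 0.000 0.000 0.000
      vertex 24.000 0.000 0.000
      vertex 24.000 0.000 20.000
    endloop
  endfacet
  facet normal 0.0000 -1.0000 0.0000
    outer loop
      vertex 0.000 0.000 0.000
      vertex 24.000 0.000 20.000
      vertex 0.000 0.000 20.000
    endloop
  endfacet
  facet normal 0.0000 1.0000 0.0000
    outer loop
      vertex 24.000 23.000 20.000
      vertex 24.000 23.000 0.000
      vertex 0.000 23.000 0.000
    endloop
  endfacet
  facet normal 0.0000 1.0000 0.0000
    outer loop
      vertex 0.000 23.000 20.000
      vertex 24.000 23.000 20.000
      vertex 0.000 23.000 0.000
    endloop
  endfacet
  facet normal -1.0000 0.0000 0.0000
    outer loop
      vertex 0.000 23.000 20.000
      vertex 0.000 23.000 0.000
      vertex 0.000 0.000 0.000
    endloop
  endfacet
  facet normal -1.0000 0.0000 0.0000
    outer loop
      vertex 0.000 0.000 20.000
      vertex 0.000 23.000 20.000
      vertex 0.000 0.000 0.000
    endloop
  endfacet
  facet normal 1.0000 0.0000 0.0000
    outer loop
      vertex 24.000 0.000 0.000
      vertex 24.000 23.000 0.000
      vertex 24.000 23.000 20.000
    endloop
  endfacet
  facet normal 1.0000 0.0000 0.0000
    outer loop
      vertex 24.000 0.000 0.000
      vertex 24.000 23.000 20.000
      vertex 24.000 0.000 20.000
    endloop
  endfacet
endsolid part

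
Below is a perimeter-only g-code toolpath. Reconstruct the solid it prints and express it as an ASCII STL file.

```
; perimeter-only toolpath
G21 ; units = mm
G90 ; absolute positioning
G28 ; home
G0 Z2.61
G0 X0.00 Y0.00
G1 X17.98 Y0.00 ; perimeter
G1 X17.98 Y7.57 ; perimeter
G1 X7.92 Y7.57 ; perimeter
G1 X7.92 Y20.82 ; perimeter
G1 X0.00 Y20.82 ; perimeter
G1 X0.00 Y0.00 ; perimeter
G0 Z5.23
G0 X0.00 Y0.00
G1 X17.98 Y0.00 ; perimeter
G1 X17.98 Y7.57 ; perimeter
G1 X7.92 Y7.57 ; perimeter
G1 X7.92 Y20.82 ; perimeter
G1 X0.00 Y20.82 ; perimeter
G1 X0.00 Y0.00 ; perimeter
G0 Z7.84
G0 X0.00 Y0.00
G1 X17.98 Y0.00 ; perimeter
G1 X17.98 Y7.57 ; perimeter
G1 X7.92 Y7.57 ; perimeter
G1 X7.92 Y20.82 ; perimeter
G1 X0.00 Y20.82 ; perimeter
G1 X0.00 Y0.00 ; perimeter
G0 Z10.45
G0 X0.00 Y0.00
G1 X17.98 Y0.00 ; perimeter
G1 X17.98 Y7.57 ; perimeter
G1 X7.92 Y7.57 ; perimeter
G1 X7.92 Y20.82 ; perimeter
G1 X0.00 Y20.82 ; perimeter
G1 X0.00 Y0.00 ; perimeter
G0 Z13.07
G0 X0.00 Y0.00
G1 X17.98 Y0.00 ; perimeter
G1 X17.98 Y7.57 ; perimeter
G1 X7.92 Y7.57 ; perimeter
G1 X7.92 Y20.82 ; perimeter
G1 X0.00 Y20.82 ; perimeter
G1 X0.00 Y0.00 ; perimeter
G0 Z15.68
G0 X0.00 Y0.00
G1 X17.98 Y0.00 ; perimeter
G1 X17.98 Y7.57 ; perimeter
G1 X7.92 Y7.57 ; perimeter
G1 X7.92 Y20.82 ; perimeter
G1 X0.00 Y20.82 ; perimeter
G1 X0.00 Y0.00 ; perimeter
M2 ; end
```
solid part
  facet normal 0.0000 0.0000 -1.0000
    outer loop
      vertex 17.98 7.57 0.00
      vertex 17.98 0.00 0.00
      vertex 0.00 0.00 0.00
    endloop
  endfacet
  facet normal 0.0000 0.0000 -1.0000
    outer loop
      vertex 7.92 7.57 0.00
      vertex 17.98 7.57 0.00
      vertex 0.00 0.00 0.00
    endloop
  endfacet
  facet normal 0.0000 0.0000 -1.0000
    outer loop
      vertex 7.92 20.82 0.00
      vertex 7.92 7.57 0.00
      vertex 0.00 0.00 0.00
    endloop
  endfacet
  facet normal 0.0000 0.0000 -1.0000
    outer loop
      vertex 0.00 20.82 0.00
      vertex 7.92 20.82 0.00
      vertex 0.00 0.00 0.00
    endloop
  endfacet
  facet normal 0.0000 0.0000 1.0000
    outer loop
      vertex 0.00 0.00 15.68
      vertex 17.98 0.00 15.68
      vertex 17.98 7.57 15.68
    endloop
  endfacet
  facet normal 0.0000 0.0000 1.0000
    outer loop
      vertex 0.00 0.00 15.68
      vertex 17.98 7.57 15.68
      vertex 7.92 7.57 15.68
    endloop
  endfacet
  facet normal 0.0000 0.0000 1.0000
    outer loop
      vertex 0.00 0.00 15.68
      vertex 7.92 7.57 15.68
      vertex 7.92 20.82 15.68
    endloop
  endfacet
  facet normal 0.0000 0.0000 1.0000
    outer loop
      vertex 0.00 0.00 15.68
      vertex 7.92 20.82 15.68
      vertex 0.00 20.82 15.68
    endloop
  endfacet
  facet normal 0.0000 -1.0000 0.0000
    outer loop
      vertex 0.00 0.00 0.00
      vertex 17.98 0.00 0.00
      vertex 17.98 0.00 15.68
    endloop
  endfacet
  facet normal 0.0000 -1.0000 0.0000
    outer loop
      vertex 0.00 0.00 0.00
      vertex 17.98 0.00 15.68
      vertex 0.00 0.00 15.68
    endloop
  endfacet
  facet normal 1.0000 0.0000 0.0000
    outer loop
      vertex 17.98 0.00 0.00
      vertex 17.98 7.57 0.00
      vertex 17.98 7.57 15.68
    endloop
  endfacet
  facet normal 1.0000 0.0000 0.0000
    outer loop
      vertex 17.98 0.00 0.00
      vertex 17.98 7.57 15.68
      vertex 17.98 0.00 15.68
    endloop
  endfacet
  facet normal 0.0000 1.0000 0.0000
    outer loop
      vertex 17.98 7.57 0.00
      vertex 7.92 7.57 0.00
      vertex 7.92 7.57 15.68
    endloop
  endfacet
  facet normal 0.0000 1.0000 0.0000
    outer loop
      vertex 17.98 7.57 0.00
      vertex 7.92 7.57 15.68
      vertex 17.98 7.57 15.68
    endloop
  endfacet
  facet normal 1.0000 0.0000 0.0000
    outer loop
      vertex 7.92 7.57 0.00
      vertex 7.92 20.82 0.00
      vertex 7.92 20.82 15.68
    endloop
  endfacet
  facet normal 1.0000 0.0000 0.0000
    outer loop
      vertex 7.92 7.57 0.00
      vertex 7.92 20.82 15.68
      vertex 7.92 7.57 15.68
    endloop
  endfacet
  facet normal 0.0000 1.0000 0.0000
    outer loop
      vertex 7.92 20.82 0.00
      vertex 0.00 20.82 0.00
      vertex 0.00 20.82 15.68
    endloop
  endfacet
  facet normal 0.0000 1.0000 0.0000
    outer loop
      vertex 7.92 20.82 0.00
      vertex 0.00 20.82 15.68
      vertex 7.92 20.82 15.68
    endloop
  endfacet
  facet normal -1.0000 0.0000 0.0000
    outer loop
      vertex 0.00 20.82 0.00
      vertex 0.00 0.00 0.00
      vertex 0.00 0.00 15.68
    endloop
  endfacet
  facet normal -1.0000 0.0000 0.0000
    outer loop
      vertex 0.00 20.82 0.00
      vertex 0.00 0.00 15.68
      vertex 0.00 20.82 15.68
    endloop
  endfacet
endsolid part

The G0 Z moves step by Δz≈2.61 mm. Every layer's G1 loop is the same polygon, so the solid is a straight extrusion of it from z=0 to z≈15.7. Closing with flat bottom and top caps and triangulating gives 20 facets — an L-shaped prism: outer 18 × 20.8 mm, arm thicknesses ≈ 7.57 mm (horizontal) and 7.92 mm (vertical), extruded 15.7 mm in z.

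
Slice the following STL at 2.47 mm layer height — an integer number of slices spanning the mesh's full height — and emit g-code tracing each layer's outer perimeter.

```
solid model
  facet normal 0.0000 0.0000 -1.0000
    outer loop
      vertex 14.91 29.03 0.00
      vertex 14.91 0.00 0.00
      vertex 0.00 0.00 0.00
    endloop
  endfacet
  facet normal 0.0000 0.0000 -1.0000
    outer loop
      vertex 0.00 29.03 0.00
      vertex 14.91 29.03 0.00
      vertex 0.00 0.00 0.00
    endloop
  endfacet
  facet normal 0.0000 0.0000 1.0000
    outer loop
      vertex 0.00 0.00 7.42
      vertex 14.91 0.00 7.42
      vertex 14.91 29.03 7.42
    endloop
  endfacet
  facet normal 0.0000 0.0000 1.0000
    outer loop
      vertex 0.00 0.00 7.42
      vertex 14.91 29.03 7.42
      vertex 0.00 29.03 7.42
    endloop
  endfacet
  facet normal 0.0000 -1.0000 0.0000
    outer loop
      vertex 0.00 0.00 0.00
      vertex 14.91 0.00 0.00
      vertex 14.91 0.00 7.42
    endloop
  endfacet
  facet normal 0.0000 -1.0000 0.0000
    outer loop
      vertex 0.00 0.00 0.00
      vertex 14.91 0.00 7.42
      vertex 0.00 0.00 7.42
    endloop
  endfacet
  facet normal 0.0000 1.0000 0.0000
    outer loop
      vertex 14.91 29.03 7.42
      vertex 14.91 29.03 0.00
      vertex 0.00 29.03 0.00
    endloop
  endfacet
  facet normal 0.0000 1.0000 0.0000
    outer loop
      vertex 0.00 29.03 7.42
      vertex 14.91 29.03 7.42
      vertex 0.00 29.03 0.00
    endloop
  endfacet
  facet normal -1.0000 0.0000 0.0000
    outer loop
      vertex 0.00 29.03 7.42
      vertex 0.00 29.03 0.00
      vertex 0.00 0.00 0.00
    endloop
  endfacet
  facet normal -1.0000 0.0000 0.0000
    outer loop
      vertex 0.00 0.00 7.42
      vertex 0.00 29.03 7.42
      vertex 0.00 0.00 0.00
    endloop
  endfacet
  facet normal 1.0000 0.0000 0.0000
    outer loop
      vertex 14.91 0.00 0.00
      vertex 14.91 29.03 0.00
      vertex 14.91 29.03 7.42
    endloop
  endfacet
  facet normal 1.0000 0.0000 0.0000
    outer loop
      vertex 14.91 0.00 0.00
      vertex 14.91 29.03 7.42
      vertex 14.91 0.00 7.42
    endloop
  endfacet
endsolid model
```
; perimeter-only toolpath
G21 ; units = mm
G90 ; absolute positioning
G28 ; home
; layer 1
G0 Z2.47
G0 X0.00 Y0.00
G1 X14.91 Y0.00
G1 X14.91 Y29.03
G1 X0.00 Y29.03
G1 X0.00 Y0.00
; layer 2
G0 Z4.95
G0 X0.00 Y0.00
G1 X14.91 Y0.00
G1 X14.91 Y29.03
G1 X0.00 Y29.03
G1 X0.00 Y0.00
; layer 3
G0 Z7.42
G0 X0.00 Y0.00
G1 X14.91 Y0.00
G1 X14.91 Y29.03
G1 X0.00 Y29.03
G1 X0.00 Y0.00
M2 ; end

The solid is a rectangular box, roughly 14.9 × 29 mm footprint and 7.42 mm tall. Slicing at Δz = 2.47 mm — 3 equal slices spanning the solid's height, so layer i sits at z = i·h/3 — gives 3 non-empty perimeters. Each is a 4-segment closed polygon; G0 lifts to the layer z and rapids to the start vertex, then G1 traces the edges.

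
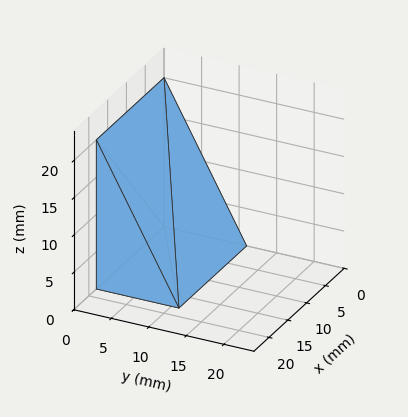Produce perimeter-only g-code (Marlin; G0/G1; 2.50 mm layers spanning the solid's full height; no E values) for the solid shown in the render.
Reading the render: the shape is a wedge (ramp): 18 × 11 mm base, rising to 20 mm along the y=0 edge and sloping linearly to z=0 at y=11 (dimensions read to the nearest mm from the axis ticks). For the g-code, the solid's height is divided into equal slices at the stated Δz and each level perimeter traced with G1 moves after a G0 lift.

; perimeter-only toolpath
G21 ; units = mm
G90 ; absolute positioning
G28 ; home
; layer 1
G0 Z2.50
G0 X0.00 Y0.00
G1 X18.00 Y0.00
G1 X18.00 Y9.62
G1 X0.00 Y9.62
G1 X0.00 Y0.00
; layer 2
G0 Z5.00
G0 X0.00 Y0.00
G1 X18.00 Y0.00
G1 X18.00 Y8.25
G1 X0.00 Y8.25
G1 X0.00 Y0.00
; layer 3
G0 Z7.50
G0 X0.00 Y0.00
G1 X18.00 Y0.00
G1 X18.00 Y6.88
G1 X0.00 Y6.88
G1 X0.00 Y0.00
; layer 4
G0 Z10.00
G0 X0.00 Y0.00
G1 X18.00 Y0.00
G1 X18.00 Y5.50
G1 X0.00 Y5.50
G1 X0.00 Y0.00
; layer 5
G0 Z12.50
G0 X0.00 Y0.00
G1 X18.00 Y0.00
G1 X18.00 Y4.12
G1 X0.00 Y4.12
G1 X0.00 Y0.00
; layer 6
G0 Z15.00
G0 X0.00 Y0.00
G1 X18.00 Y0.00
G1 X18.00 Y2.75
G1 X0.00 Y2.75
G1 X0.00 Y0.00
; layer 7
G0 Z17.50
G0 X0.00 Y0.00
G1 X18.00 Y0.00
G1 X18.00 Y1.38
G1 X0.00 Y1.38
G1 X0.00 Y0.00
M2 ; end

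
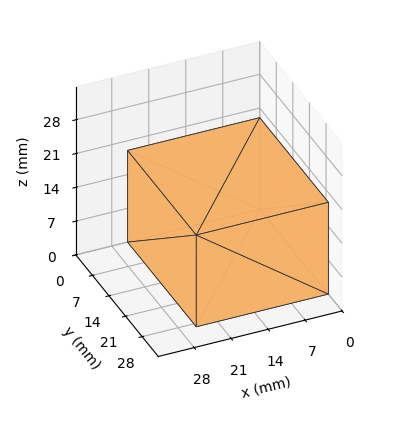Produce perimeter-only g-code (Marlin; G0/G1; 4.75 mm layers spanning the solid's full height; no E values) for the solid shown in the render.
Reading the render: the shape is a rectangular box, roughly 25 × 29 mm footprint and 19 mm tall (dimensions read to the nearest mm from the axis ticks). For the g-code, the solid's height is divided into equal slices at the stated Δz and each level perimeter traced with G1 moves after a G0 lift.

; perimeter-only toolpath
G21 ; units = mm
G90 ; absolute positioning
G28 ; home
; layer 1
G0 Z4.75
G0 X0.00 Y0.00
G1 X25.00 Y0.00
G1 X25.00 Y29.00
G1 X0.00 Y29.00
G1 X0.00 Y0.00
; layer 2
G0 Z9.50
G0 X0.00 Y0.00
G1 X25.00 Y0.00
G1 X25.00 Y29.00
G1 X0.00 Y29.00
G1 X0.00 Y0.00
; layer 3
G0 Z14.25
G0 X0.00 Y0.00
G1 X25.00 Y0.00
G1 X25.00 Y29.00
G1 X0.00 Y29.00
G1 X0.00 Y0.00
; layer 4
G0 Z19.00
G0 X0.00 Y0.00
G1 X25.00 Y0.00
G1 X25.00 Y29.00
G1 X0.00 Y29.00
G1 X0.00 Y0.00
M2 ; end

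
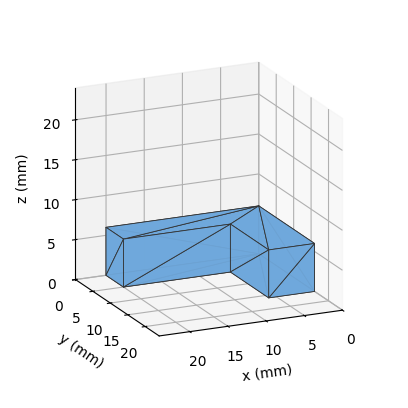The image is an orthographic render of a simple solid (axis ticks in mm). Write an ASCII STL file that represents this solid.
Reading the render: the shape is an L-shaped prism: outer 20 × 16 mm, arm thicknesses ≈ 5 mm (horizontal) and 6 mm (vertical), extruded 6 mm in z (dimensions read to the nearest mm from the axis ticks). For the STL, each face is triangulated and given an outward normal.

solid part
  facet normal 0.0000 0.0000 -1.0000
    outer loop
      vertex 20.0 5.0 0.0
      vertex 20.0 0.0 0.0
      vertex 0.0 0.0 0.0
    endloop
  endfacet
  facet normal 0.0000 0.0000 -1.0000
    outer loop
      vertex 6.0 5.0 0.0
      vertex 20.0 5.0 0.0
      vertex 0.0 0.0 0.0
    endloop
  endfacet
  facet normal 0.0000 0.0000 -1.0000
    outer loop
      vertex 6.0 16.0 0.0
      vertex 6.0 5.0 0.0
      vertex 0.0 0.0 0.0
    endloop
  endfacet
  facet normal 0.0000 0.0000 -1.0000
    outer loop
      vertex 0.0 16.0 0.0
      vertex 6.0 16.0 0.0
      vertex 0.0 0.0 0.0
    endloop
  endfacet
  facet normal 0.0000 0.0000 1.0000
    outer loop
      vertex 0.0 0.0 6.0
      vertex 20.0 0.0 6.0
      vertex 20.0 5.0 6.0
    endloop
  endfacet
  facet normal 0.0000 0.0000 1.0000
    outer loop
      vertex 0.0 0.0 6.0
      vertex 20.0 5.0 6.0
      vertex 6.0 5.0 6.0
    endloop
  endfacet
  facet normal 0.0000 0.0000 1.0000
    outer loop
      vertex 0.0 0.0 6.0
      vertex 6.0 5.0 6.0
      vertex 6.0 16.0 6.0
    endloop
  endfacet
  facet normal 0.0000 0.0000 1.0000
    outer loop
      vertex 0.0 0.0 6.0
      vertex 6.0 16.0 6.0
      vertex 0.0 16.0 6.0
    endloop
  endfacet
  facet normal 0.0000 -1.0000 0.0000
    outer loop
      vertex 0.0 0.0 0.0
      vertex 20.0 0.0 0.0
      vertex 20.0 0.0 6.0
    endloop
  endfacet
  facet normal 0.0000 -1.0000 0.0000
    outer loop
      vertex 0.0 0.0 0.0
      vertex 20.0 0.0 6.0
      vertex 0.0 0.0 6.0
    endloop
  endfacet
  facet normal 1.0000 0.0000 0.0000
    outer loop
      vertex 20.0 0.0 0.0
      vertex 20.0 5.0 0.0
      vertex 20.0 5.0 6.0
    endloop
  endfacet
  facet normal 1.0000 0.0000 0.0000
    outer loop
      vertex 20.0 0.0 0.0
      vertex 20.0 5.0 6.0
      vertex 20.0 0.0 6.0
    endloop
  endfacet
  facet normal 0.0000 1.0000 0.0000
    outer loop
      vertex 20.0 5.0 0.0
      vertex 6.0 5.0 0.0
      vertex 6.0 5.0 6.0
    endloop
  endfacet
  facet normal 0.0000 1.0000 0.0000
    outer loop
      vertex 20.0 5.0 0.0
      vertex 6.0 5.0 6.0
      vertex 20.0 5.0 6.0
    endloop
  endfacet
  facet normal 1.0000 0.0000 0.0000
    outer loop
      vertex 6.0 5.0 0.0
      vertex 6.0 16.0 0.0
      vertex 6.0 16.0 6.0
    endloop
  endfacet
  facet normal 1.0000 0.0000 0.0000
    outer loop
      vertex 6.0 5.0 0.0
      vertex 6.0 16.0 6.0
      vertex 6.0 5.0 6.0
    endloop
  endfacet
  facet normal 0.0000 1.0000 0.0000
    outer loop
      vertex 6.0 16.0 0.0
      vertex 0.0 16.0 0.0
      vertex 0.0 16.0 6.0
    endloop
  endfacet
  facet normal 0.0000 1.0000 0.0000
    outer loop
      vertex 6.0 16.0 0.0
      vertex 0.0 16.0 6.0
      vertex 6.0 16.0 6.0
    endloop
  endfacet
  facet normal -1.0000 0.0000 0.0000
    outer loop
      vertex 0.0 16.0 0.0
      vertex 0.0 0.0 0.0
      vertex 0.0 0.0 6.0
    endloop
  endfacet
  facet normal -1.0000 0.0000 0.0000
    outer loop
      vertex 0.0 16.0 0.0
      vertex 0.0 0.0 6.0
      vertex 0.0 16.0 6.0
    endloop
  endfacet
endsolid part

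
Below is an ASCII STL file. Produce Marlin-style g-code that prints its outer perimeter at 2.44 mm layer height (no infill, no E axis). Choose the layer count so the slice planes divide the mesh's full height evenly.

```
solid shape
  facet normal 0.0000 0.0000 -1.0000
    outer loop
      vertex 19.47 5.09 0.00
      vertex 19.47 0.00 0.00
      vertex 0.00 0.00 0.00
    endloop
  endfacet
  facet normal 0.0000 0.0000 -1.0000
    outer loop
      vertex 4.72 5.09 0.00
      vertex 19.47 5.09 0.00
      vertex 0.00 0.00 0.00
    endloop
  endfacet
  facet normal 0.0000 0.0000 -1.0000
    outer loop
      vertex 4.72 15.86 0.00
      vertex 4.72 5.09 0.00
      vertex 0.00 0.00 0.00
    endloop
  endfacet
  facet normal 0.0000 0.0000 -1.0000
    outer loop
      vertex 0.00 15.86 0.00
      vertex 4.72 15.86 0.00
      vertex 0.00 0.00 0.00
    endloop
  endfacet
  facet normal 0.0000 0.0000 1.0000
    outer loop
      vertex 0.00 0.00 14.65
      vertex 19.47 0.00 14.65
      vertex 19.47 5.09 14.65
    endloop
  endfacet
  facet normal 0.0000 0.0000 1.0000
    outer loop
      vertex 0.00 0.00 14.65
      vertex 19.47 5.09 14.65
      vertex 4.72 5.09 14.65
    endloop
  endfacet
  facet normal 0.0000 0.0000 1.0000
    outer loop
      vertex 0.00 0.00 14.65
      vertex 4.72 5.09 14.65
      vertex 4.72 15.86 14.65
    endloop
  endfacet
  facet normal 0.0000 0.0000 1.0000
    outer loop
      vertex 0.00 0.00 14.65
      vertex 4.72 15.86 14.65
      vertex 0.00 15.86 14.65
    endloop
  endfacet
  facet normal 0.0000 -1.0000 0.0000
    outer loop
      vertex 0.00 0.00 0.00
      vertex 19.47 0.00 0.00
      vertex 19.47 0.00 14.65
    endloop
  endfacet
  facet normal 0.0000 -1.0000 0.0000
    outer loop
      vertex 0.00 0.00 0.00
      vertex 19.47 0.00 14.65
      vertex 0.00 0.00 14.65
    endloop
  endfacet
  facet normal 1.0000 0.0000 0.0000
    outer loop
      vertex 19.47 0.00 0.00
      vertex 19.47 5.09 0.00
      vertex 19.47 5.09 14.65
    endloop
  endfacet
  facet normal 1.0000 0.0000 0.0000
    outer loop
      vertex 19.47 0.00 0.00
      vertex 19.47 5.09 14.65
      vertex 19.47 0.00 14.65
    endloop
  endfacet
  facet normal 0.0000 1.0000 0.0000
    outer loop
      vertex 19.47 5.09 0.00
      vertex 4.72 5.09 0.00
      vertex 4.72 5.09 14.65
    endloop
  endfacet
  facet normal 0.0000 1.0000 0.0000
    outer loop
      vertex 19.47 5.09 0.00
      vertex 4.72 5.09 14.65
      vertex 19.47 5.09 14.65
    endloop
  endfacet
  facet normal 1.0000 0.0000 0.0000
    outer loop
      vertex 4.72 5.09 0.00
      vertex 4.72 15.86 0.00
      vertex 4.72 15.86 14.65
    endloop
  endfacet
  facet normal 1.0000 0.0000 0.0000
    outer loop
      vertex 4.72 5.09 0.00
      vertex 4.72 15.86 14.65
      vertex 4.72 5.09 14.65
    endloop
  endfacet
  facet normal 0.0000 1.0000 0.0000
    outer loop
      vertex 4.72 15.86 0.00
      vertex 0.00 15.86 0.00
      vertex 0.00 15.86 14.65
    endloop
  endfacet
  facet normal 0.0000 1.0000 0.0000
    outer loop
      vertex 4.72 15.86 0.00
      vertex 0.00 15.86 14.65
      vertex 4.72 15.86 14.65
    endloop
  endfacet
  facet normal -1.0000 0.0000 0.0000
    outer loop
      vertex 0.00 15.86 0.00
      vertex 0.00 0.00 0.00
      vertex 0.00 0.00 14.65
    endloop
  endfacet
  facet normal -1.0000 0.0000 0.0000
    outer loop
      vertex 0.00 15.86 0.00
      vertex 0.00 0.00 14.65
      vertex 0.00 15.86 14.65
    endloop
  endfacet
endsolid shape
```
; perimeter-only toolpath
G21 ; units = mm
G90 ; absolute positioning
G28 ; home
; layer 1
G0 Z2.44
G0 X0.00 Y0.00
G1 X19.47 Y0.00
G1 X19.47 Y5.09
G1 X4.72 Y5.09
G1 X4.72 Y15.86
G1 X0.00 Y15.86
G1 X0.00 Y0.00
; layer 2
G0 Z4.88
G0 X0.00 Y0.00
G1 X19.47 Y0.00
G1 X19.47 Y5.09
G1 X4.72 Y5.09
G1 X4.72 Y15.86
G1 X0.00 Y15.86
G1 X0.00 Y0.00
; layer 3
G0 Z7.33
G0 X0.00 Y0.00
G1 X19.47 Y0.00
G1 X19.47 Y5.09
G1 X4.72 Y5.09
G1 X4.72 Y15.86
G1 X0.00 Y15.86
G1 X0.00 Y0.00
; layer 4
G0 Z9.77
G0 X0.00 Y0.00
G1 X19.47 Y0.00
G1 X19.47 Y5.09
G1 X4.72 Y5.09
G1 X4.72 Y15.86
G1 X0.00 Y15.86
G1 X0.00 Y0.00
; layer 5
G0 Z12.21
G0 X0.00 Y0.00
G1 X19.47 Y0.00
G1 X19.47 Y5.09
G1 X4.72 Y5.09
G1 X4.72 Y15.86
G1 X0.00 Y15.86
G1 X0.00 Y0.00
; layer 6
G0 Z14.65
G0 X0.00 Y0.00
G1 X19.47 Y0.00
G1 X19.47 Y5.09
G1 X4.72 Y5.09
G1 X4.72 Y15.86
G1 X0.00 Y15.86
G1 X0.00 Y0.00
M2 ; end

The solid is an L-shaped prism: outer 19.5 × 15.9 mm, arm thicknesses ≈ 5.09 mm (horizontal) and 4.72 mm (vertical), extruded 14.7 mm in z. Slicing at Δz = 2.44 mm — 6 equal slices spanning the solid's height, so layer i sits at z = i·h/6 — gives 6 non-empty perimeters. Each is a 6-segment closed polygon; G0 lifts to the layer z and rapids to the start vertex, then G1 traces the edges.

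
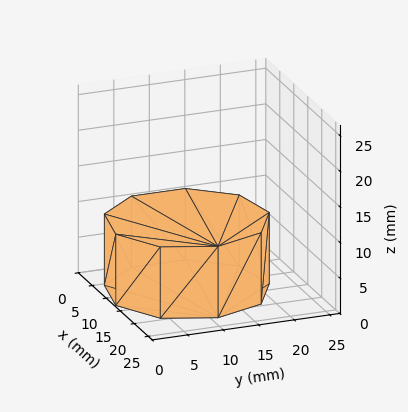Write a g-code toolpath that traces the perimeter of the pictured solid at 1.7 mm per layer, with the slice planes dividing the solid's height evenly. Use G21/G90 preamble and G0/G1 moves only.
Reading the render: the shape is a regular 9-sided prism (a cylinder approximated with 9 flat sides), circumscribed radius ≈ 11 mm, height ≈ 10 mm (dimensions read to the nearest mm from the axis ticks). For the g-code, the solid's height is divided into equal slices at the stated Δz and each level perimeter traced with G1 moves after a G0 lift.

; perimeter-only toolpath
G21 ; units = mm
G90 ; absolute positioning
G28 ; home
; layer 1
G0 Z1.7
G0 X22.0 Y11.0
G1 X19.4 Y18.1
G1 X12.9 Y21.8
G1 X5.5 Y20.5
G1 X0.7 Y14.8
G1 X0.7 Y7.2
G1 X5.5 Y1.5
G1 X12.9 Y0.2
G1 X19.4 Y3.9
G1 X22.0 Y11.0
; layer 2
G0 Z3.3
G0 X22.0 Y11.0
G1 X19.4 Y18.1
G1 X12.9 Y21.8
G1 X5.5 Y20.5
G1 X0.7 Y14.8
G1 X0.7 Y7.2
G1 X5.5 Y1.5
G1 X12.9 Y0.2
G1 X19.4 Y3.9
G1 X22.0 Y11.0
; layer 3
G0 Z5.0
G0 X22.0 Y11.0
G1 X19.4 Y18.1
G1 X12.9 Y21.8
G1 X5.5 Y20.5
G1 X0.7 Y14.8
G1 X0.7 Y7.2
G1 X5.5 Y1.5
G1 X12.9 Y0.2
G1 X19.4 Y3.9
G1 X22.0 Y11.0
; layer 4
G0 Z6.7
G0 X22.0 Y11.0
G1 X19.4 Y18.1
G1 X12.9 Y21.8
G1 X5.5 Y20.5
G1 X0.7 Y14.8
G1 X0.7 Y7.2
G1 X5.5 Y1.5
G1 X12.9 Y0.2
G1 X19.4 Y3.9
G1 X22.0 Y11.0
; layer 5
G0 Z8.3
G0 X22.0 Y11.0
G1 X19.4 Y18.1
G1 X12.9 Y21.8
G1 X5.5 Y20.5
G1 X0.7 Y14.8
G1 X0.7 Y7.2
G1 X5.5 Y1.5
G1 X12.9 Y0.2
G1 X19.4 Y3.9
G1 X22.0 Y11.0
; layer 6
G0 Z10.0
G0 X22.0 Y11.0
G1 X19.4 Y18.1
G1 X12.9 Y21.8
G1 X5.5 Y20.5
G1 X0.7 Y14.8
G1 X0.7 Y7.2
G1 X5.5 Y1.5
G1 X12.9 Y0.2
G1 X19.4 Y3.9
G1 X22.0 Y11.0
M2 ; end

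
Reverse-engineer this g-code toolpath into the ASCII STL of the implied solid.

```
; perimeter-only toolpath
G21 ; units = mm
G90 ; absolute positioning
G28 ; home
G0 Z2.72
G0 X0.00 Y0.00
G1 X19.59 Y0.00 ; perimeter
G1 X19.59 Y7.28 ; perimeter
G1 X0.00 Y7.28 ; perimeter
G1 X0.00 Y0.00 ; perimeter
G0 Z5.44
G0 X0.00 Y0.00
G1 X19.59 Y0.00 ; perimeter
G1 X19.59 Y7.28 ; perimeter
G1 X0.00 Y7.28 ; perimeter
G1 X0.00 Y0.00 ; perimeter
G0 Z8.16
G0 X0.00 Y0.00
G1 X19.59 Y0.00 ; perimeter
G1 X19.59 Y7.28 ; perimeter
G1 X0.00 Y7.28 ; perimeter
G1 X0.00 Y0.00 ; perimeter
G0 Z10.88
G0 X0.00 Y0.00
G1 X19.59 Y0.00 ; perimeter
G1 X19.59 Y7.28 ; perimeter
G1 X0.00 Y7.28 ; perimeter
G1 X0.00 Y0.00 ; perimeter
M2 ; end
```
solid part
  facet normal 0.0000 0.0000 -1.0000
    outer loop
      vertex 19.59 7.28 0.00
      vertex 19.59 0.00 0.00
      vertex 0.00 0.00 0.00
    endloop
  endfacet
  facet normal 0.0000 0.0000 -1.0000
    outer loop
      vertex 0.00 7.28 0.00
      vertex 19.59 7.28 0.00
      vertex 0.00 0.00 0.00
    endloop
  endfacet
  facet normal 0.0000 0.0000 1.0000
    outer loop
      vertex 0.00 0.00 10.88
      vertex 19.59 0.00 10.88
      vertex 19.59 7.28 10.88
    endloop
  endfacet
  facet normal 0.0000 0.0000 1.0000
    outer loop
      vertex 0.00 0.00 10.88
      vertex 19.59 7.28 10.88
      vertex 0.00 7.28 10.88
    endloop
  endfacet
  facet normal 0.0000 -1.0000 0.0000
    outer loop
      vertex 0.00 0.00 0.00
      vertex 19.59 0.00 0.00
      vertex 19.59 0.00 10.88
    endloop
  endfacet
  facet normal 0.0000 -1.0000 0.0000
    outer loop
      vertex 0.00 0.00 0.00
      vertex 19.59 0.00 10.88
      vertex 0.00 0.00 10.88
    endloop
  endfacet
  facet normal 0.0000 1.0000 0.0000
    outer loop
      vertex 19.59 7.28 10.88
      vertex 19.59 7.28 0.00
      vertex 0.00 7.28 0.00
    endloop
  endfacet
  facet normal 0.0000 1.0000 0.0000
    outer loop
      vertex 0.00 7.28 10.88
      vertex 19.59 7.28 10.88
      vertex 0.00 7.28 0.00
    endloop
  endfacet
  facet normal -1.0000 0.0000 0.0000
    outer loop
      vertex 0.00 7.28 10.88
      vertex 0.00 7.28 0.00
      vertex 0.00 0.00 0.00
    endloop
  endfacet
  facet normal -1.0000 0.0000 0.0000
    outer loop
      vertex 0.00 0.00 10.88
      vertex 0.00 7.28 10.88
      vertex 0.00 0.00 0.00
    endloop
  endfacet
  facet normal 1.0000 0.0000 0.0000
    outer loop
      vertex 19.59 0.00 0.00
      vertex 19.59 7.28 0.00
      vertex 19.59 7.28 10.88
    endloop
  endfacet
  facet normal 1.0000 0.0000 0.0000
    outer loop
      vertex 19.59 0.00 0.00
      vertex 19.59 7.28 10.88
      vertex 19.59 0.00 10.88
    endloop
  endfacet
endsolid part

The G0 Z moves step by Δz≈2.72 mm. Every layer's G1 loop is the same polygon, so the solid is a straight extrusion of it from z=0 to z≈10.9. Closing with flat bottom and top caps and triangulating gives 12 facets — a rectangular box, roughly 19.6 × 7.28 mm footprint and 10.9 mm tall.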